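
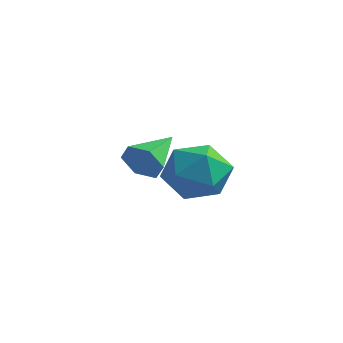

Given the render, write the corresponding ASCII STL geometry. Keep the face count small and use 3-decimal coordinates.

solid 
facet normal -0.435 0.838 0.329
outer loop
vertex -0.327 2.165 -0.242
vertex -1.292 1.495 0.189
vertex -0.306 1.717 0.926
endloop
endfacet
facet normal 0.275 0.899 0.340
outer loop
vertex -0.327 2.165 -0.242
vertex -0.306 1.717 0.926
vertex 0.725 1.669 0.219
endloop
endfacet
facet normal 0.516 0.793 -0.324
outer loop
vertex -0.327 2.165 -0.242
vertex 0.725 1.669 0.219
vertex 0.376 1.416 -0.956
endloop
endfacet
facet normal -0.046 0.666 -0.744
outer loop
vertex -0.327 2.165 -0.242
vertex 0.376 1.416 -0.956
vertex -0.87 1.309 -0.974
endloop
endfacet
facet normal -0.634 0.694 -0.341
outer loop
vertex -0.327 2.165 -0.242
vertex -0.87 1.309 -0.974
vertex -1.292 1.495 0.189
endloop
endfacet
facet normal 0.535 0.379 0.755
outer loop
vertex 0.725 1.669 0.219
vertex -0.306 1.717 0.926
vertex 0.41 0.691 0.934
endloop
endfacet
facet normal -0.614 0.281 0.737
outer loop
vertex -0.306 1.717 0.926
vertex -1.292 1.495 0.189
vertex -0.836 0.584 0.916
endloop
endfacet
facet normal -0.936 0.048 -0.347
outer loop
vertex -1.292 1.495 0.189
vertex -0.87 1.309 -0.974
vertex -1.185 0.331 -0.259
endloop
endfacet
facet normal 0.014 0.002 -1.000
outer loop
vertex -0.87 1.309 -0.974
vertex 0.376 1.416 -0.956
vertex -0.154 0.283 -0.966
endloop
endfacet
facet normal 0.925 0.208 -0.319
outer loop
vertex 0.376 1.416 -0.956
vertex 0.725 1.669 0.219
vertex 0.832 0.505 -0.229
endloop
endfacet
facet normal 0.046 -0.666 0.744
outer loop
vertex -0.133 -0.165 0.202
vertex 0.41 0.691 0.934
vertex -0.836 0.584 0.916
endloop
endfacet
facet normal -0.516 -0.793 0.324
outer loop
vertex -0.133 -0.165 0.202
vertex -0.836 0.584 0.916
vertex -1.185 0.331 -0.259
endloop
endfacet
facet normal -0.275 -0.899 -0.340
outer loop
vertex -0.133 -0.165 0.202
vertex -1.185 0.331 -0.259
vertex -0.154 0.283 -0.966
endloop
endfacet
facet normal 0.435 -0.838 -0.329
outer loop
vertex -0.133 -0.165 0.202
vertex -0.154 0.283 -0.966
vertex 0.832 0.505 -0.229
endloop
endfacet
facet normal 0.634 -0.694 0.341
outer loop
vertex -0.133 -0.165 0.202
vertex 0.832 0.505 -0.229
vertex 0.41 0.691 0.934
endloop
endfacet
facet normal -0.014 -0.002 1.000
outer loop
vertex -0.836 0.584 0.916
vertex 0.41 0.691 0.934
vertex -0.306 1.717 0.926
endloop
endfacet
facet normal -0.925 -0.208 0.319
outer loop
vertex -1.185 0.331 -0.259
vertex -0.836 0.584 0.916
vertex -1.292 1.495 0.189
endloop
endfacet
facet normal -0.535 -0.379 -0.755
outer loop
vertex -0.154 0.283 -0.966
vertex -1.185 0.331 -0.259
vertex -0.87 1.309 -0.974
endloop
endfacet
facet normal 0.614 -0.281 -0.737
outer loop
vertex 0.832 0.505 -0.229
vertex -0.154 0.283 -0.966
vertex 0.376 1.416 -0.956
endloop
endfacet
facet normal 0.936 -0.048 0.347
outer loop
vertex 0.41 0.691 0.934
vertex 0.832 0.505 -0.229
vertex 0.725 1.669 0.219
endloop
endfacet
facet normal 0.093 -0.937 -0.336
outer loop
vertex 1.053 -2.461 1.069
vertex 0.737 -2.722 1.709
vertex 0.299 -2.551 1.111
endloop
endfacet
facet normal -0.119 0.650 -0.751
outer loop
vertex 1.053 -2.461 1.069
vertex 0.299 -2.551 1.111
vertex 0.583 -1.158 2.271
endloop
endfacet
facet normal 0.093 -0.937 -0.336
outer loop
vertex 0.299 -2.551 1.111
vertex 0.737 -2.722 1.709
vertex -0.016 -2.812 1.751
endloop
endfacet
facet normal -0.876 0.401 -0.267
outer loop
vertex 0.299 -2.551 1.111
vertex -0.016 -2.812 1.751
vertex 0.583 -1.158 2.271
endloop
endfacet
facet normal 0.093 -0.937 -0.337
outer loop
vertex -0.016 -2.812 1.751
vertex 0.737 -2.722 1.709
vertex 0.421 -2.984 2.349
endloop
endfacet
facet normal -0.790 0.096 0.605
outer loop
vertex -0.016 -2.812 1.751
vertex 0.421 -2.984 2.349
vertex 0.583 -1.158 2.271
endloop
endfacet
facet normal 0.093 -0.937 -0.338
outer loop
vertex 0.421 -2.984 2.349
vertex 0.737 -2.722 1.709
vertex 1.175 -2.894 2.306
endloop
endfacet
facet normal 0.052 0.038 0.998
outer loop
vertex 0.421 -2.984 2.349
vertex 1.175 -2.894 2.306
vertex 0.583 -1.158 2.271
endloop
endfacet
facet normal 0.091 -0.937 -0.337
outer loop
vertex 1.175 -2.894 2.306
vertex 0.737 -2.722 1.709
vertex 1.491 -2.633 1.666
endloop
endfacet
facet normal 0.808 0.286 0.515
outer loop
vertex 1.175 -2.894 2.306
vertex 1.491 -2.633 1.666
vertex 0.583 -1.158 2.271
endloop
endfacet
facet normal 0.091 -0.937 -0.337
outer loop
vertex 1.491 -2.633 1.666
vertex 0.737 -2.722 1.709
vertex 1.053 -2.461 1.069
endloop
endfacet
facet normal 0.722 0.592 -0.359
outer loop
vertex 1.491 -2.633 1.666
vertex 1.053 -2.461 1.069
vertex 0.583 -1.158 2.271
endloop
endfacet

endsolid


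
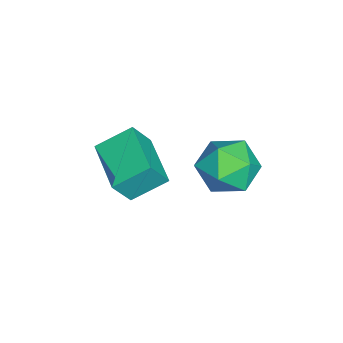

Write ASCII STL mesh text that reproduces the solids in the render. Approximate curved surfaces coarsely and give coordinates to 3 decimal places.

solid 
facet normal -0.023 0.341 0.940
outer loop
vertex 0.025 1.125 0.025
vertex 0.806 0.397 0.308
vertex 1.092 1.402 -0.05
endloop
endfacet
facet normal -0.189 0.858 0.477
outer loop
vertex 0.025 1.125 0.025
vertex 1.092 1.402 -0.05
vertex 0.389 1.692 -0.85
endloop
endfacet
facet normal -0.758 0.644 0.102
outer loop
vertex 0.025 1.125 0.025
vertex 0.389 1.692 -0.85
vertex -0.331 0.866 -0.987
endloop
endfacet
facet normal -0.943 -0.005 0.333
outer loop
vertex 0.025 1.125 0.025
vertex -0.331 0.866 -0.987
vertex -0.074 0.066 -0.272
endloop
endfacet
facet normal -0.488 -0.193 0.851
outer loop
vertex 0.025 1.125 0.025
vertex -0.074 0.066 -0.272
vertex 0.806 0.397 0.308
endloop
endfacet
facet normal 0.357 0.934 0.024
outer loop
vertex 0.389 1.692 -0.85
vertex 1.092 1.402 -0.05
vertex 1.394 1.314 -1.108
endloop
endfacet
facet normal 0.628 0.097 0.773
outer loop
vertex 1.092 1.402 -0.05
vertex 0.806 0.397 0.308
vertex 1.651 0.514 -0.393
endloop
endfacet
facet normal -0.127 -0.767 0.630
outer loop
vertex 0.806 0.397 0.308
vertex -0.074 0.066 -0.272
vertex 0.931 -0.312 -0.53
endloop
endfacet
facet normal -0.862 -0.462 -0.208
outer loop
vertex -0.074 0.066 -0.272
vertex -0.331 0.866 -0.987
vertex 0.228 -0.022 -1.33
endloop
endfacet
facet normal -0.563 0.587 -0.581
outer loop
vertex -0.331 0.866 -0.987
vertex 0.389 1.692 -0.85
vertex 0.514 0.983 -1.688
endloop
endfacet
facet normal 0.943 0.005 -0.333
outer loop
vertex 1.295 0.255 -1.405
vertex 1.394 1.314 -1.108
vertex 1.651 0.514 -0.393
endloop
endfacet
facet normal 0.758 -0.644 -0.102
outer loop
vertex 1.295 0.255 -1.405
vertex 1.651 0.514 -0.393
vertex 0.931 -0.312 -0.53
endloop
endfacet
facet normal 0.189 -0.858 -0.477
outer loop
vertex 1.295 0.255 -1.405
vertex 0.931 -0.312 -0.53
vertex 0.228 -0.022 -1.33
endloop
endfacet
facet normal 0.023 -0.341 -0.940
outer loop
vertex 1.295 0.255 -1.405
vertex 0.228 -0.022 -1.33
vertex 0.514 0.983 -1.688
endloop
endfacet
facet normal 0.488 0.193 -0.851
outer loop
vertex 1.295 0.255 -1.405
vertex 0.514 0.983 -1.688
vertex 1.394 1.314 -1.108
endloop
endfacet
facet normal 0.862 0.462 0.208
outer loop
vertex 1.651 0.514 -0.393
vertex 1.394 1.314 -1.108
vertex 1.092 1.402 -0.05
endloop
endfacet
facet normal 0.563 -0.587 0.581
outer loop
vertex 0.931 -0.312 -0.53
vertex 1.651 0.514 -0.393
vertex 0.806 0.397 0.308
endloop
endfacet
facet normal -0.357 -0.934 -0.024
outer loop
vertex 0.228 -0.022 -1.33
vertex 0.931 -0.312 -0.53
vertex -0.074 0.066 -0.272
endloop
endfacet
facet normal -0.628 -0.097 -0.773
outer loop
vertex 0.514 0.983 -1.688
vertex 0.228 -0.022 -1.33
vertex -0.331 0.866 -0.987
endloop
endfacet
facet normal 0.127 0.767 -0.630
outer loop
vertex 1.394 1.314 -1.108
vertex 0.514 0.983 -1.688
vertex 0.389 1.692 -0.85
endloop
endfacet
facet normal -0.345 0.409 -0.845
outer loop
vertex -0.019 -1.775 -0.413
vertex 1.622 -0.968 -0.692
vertex 0.404 -2.881 -1.121
endloop
endfacet
facet normal -0.887 -0.436 0.151
outer loop
vertex 0.818 -3.372 -0.108
vertex -0.019 -1.775 -0.413
vertex 0.404 -2.881 -1.121
endloop
endfacet
facet normal -0.345 0.409 -0.845
outer loop
vertex 0.404 -2.881 -1.121
vertex 1.622 -0.968 -0.692
vertex 2.045 -2.074 -1.401
endloop
endfacet
facet normal 0.306 -0.801 -0.514
outer loop
vertex 2.045 -2.074 -1.401
vertex 0.818 -3.372 -0.108
vertex 0.404 -2.881 -1.121
endloop
endfacet
facet normal -0.307 0.801 0.514
outer loop
vertex -0.019 -1.775 -0.413
vertex 2.036 -1.459 0.321
vertex 1.622 -0.968 -0.692
endloop
endfacet
facet normal -0.887 -0.436 0.151
outer loop
vertex 0.395 -2.266 0.601
vertex -0.019 -1.775 -0.413
vertex 0.818 -3.372 -0.108
endloop
endfacet
facet normal -0.307 0.802 0.513
outer loop
vertex 0.395 -2.266 0.601
vertex 2.036 -1.459 0.321
vertex -0.019 -1.775 -0.413
endloop
endfacet
facet normal 0.887 0.436 -0.151
outer loop
vertex 1.622 -0.968 -0.692
vertex 2.036 -1.459 0.321
vertex 2.045 -2.074 -1.401
endloop
endfacet
facet normal 0.307 -0.801 -0.513
outer loop
vertex 2.459 -2.565 -0.387
vertex 0.818 -3.372 -0.108
vertex 2.045 -2.074 -1.401
endloop
endfacet
facet normal 0.887 0.436 -0.151
outer loop
vertex 2.045 -2.074 -1.401
vertex 2.036 -1.459 0.321
vertex 2.459 -2.565 -0.387
endloop
endfacet
facet normal 0.345 -0.409 0.845
outer loop
vertex 2.459 -2.565 -0.387
vertex 0.395 -2.266 0.601
vertex 0.818 -3.372 -0.108
endloop
endfacet
facet normal 0.345 -0.409 0.845
outer loop
vertex 2.036 -1.459 0.321
vertex 0.395 -2.266 0.601
vertex 2.459 -2.565 -0.387
endloop
endfacet

endsolid


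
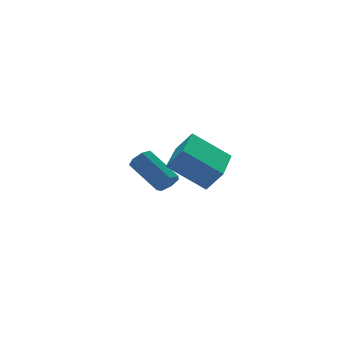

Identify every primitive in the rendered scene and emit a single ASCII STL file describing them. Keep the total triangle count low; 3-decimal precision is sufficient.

solid 
facet normal 0.262 -0.782 -0.565
outer loop
vertex -0.915 1.032 -1.658
vertex -1.465 0.907 -1.74
vertex -1.127 1.245 -2.051
endloop
endfacet
facet normal 0.865 0.450 -0.222
outer loop
vertex -0.915 1.032 -1.658
vertex -1.127 1.245 -2.051
vertex -1.385 2.438 -0.638
endloop
endfacet
facet normal 0.864 0.452 -0.224
outer loop
vertex -1.385 2.438 -0.638
vertex -1.127 1.245 -2.051
vertex -1.598 2.651 -1.03
endloop
endfacet
facet normal -0.262 0.781 0.567
outer loop
vertex -1.385 2.438 -0.638
vertex -1.598 2.651 -1.03
vertex -1.935 2.313 -0.72
endloop
endfacet
facet normal 0.260 -0.782 -0.567
outer loop
vertex -1.127 1.245 -2.051
vertex -1.465 0.907 -1.74
vertex -1.594 1.204 -2.209
endloop
endfacet
facet normal 0.202 0.619 -0.759
outer loop
vertex -1.127 1.245 -2.051
vertex -1.594 1.204 -2.209
vertex -1.598 2.651 -1.03
endloop
endfacet
facet normal 0.204 0.619 -0.759
outer loop
vertex -1.598 2.651 -1.03
vertex -1.594 1.204 -2.209
vertex -2.064 2.61 -1.189
endloop
endfacet
facet normal -0.262 0.781 0.567
outer loop
vertex -1.598 2.651 -1.03
vertex -2.064 2.61 -1.189
vertex -1.935 2.313 -0.72
endloop
endfacet
facet normal 0.262 -0.781 -0.567
outer loop
vertex -1.594 1.204 -2.209
vertex -1.465 0.907 -1.74
vertex -1.963 0.939 -2.014
endloop
endfacet
facet normal -0.612 0.320 -0.723
outer loop
vertex -1.594 1.204 -2.209
vertex -1.963 0.939 -2.014
vertex -2.064 2.61 -1.189
endloop
endfacet
facet normal -0.611 0.320 -0.724
outer loop
vertex -2.064 2.61 -1.189
vertex -1.963 0.939 -2.014
vertex -2.434 2.345 -0.994
endloop
endfacet
facet normal -0.261 0.781 0.567
outer loop
vertex -2.064 2.61 -1.189
vertex -2.434 2.345 -0.994
vertex -1.935 2.313 -0.72
endloop
endfacet
facet normal 0.262 -0.781 -0.567
outer loop
vertex -1.963 0.939 -2.014
vertex -1.465 0.907 -1.74
vertex -1.957 0.65 -1.613
endloop
endfacet
facet normal -0.965 -0.219 -0.144
outer loop
vertex -1.963 0.939 -2.014
vertex -1.957 0.65 -1.613
vertex -2.434 2.345 -0.994
endloop
endfacet
facet normal -0.965 -0.219 -0.144
outer loop
vertex -2.434 2.345 -0.994
vertex -1.957 0.65 -1.613
vertex -2.428 2.056 -0.593
endloop
endfacet
facet normal -0.261 0.781 0.567
outer loop
vertex -2.434 2.345 -0.994
vertex -2.428 2.056 -0.593
vertex -1.935 2.313 -0.72
endloop
endfacet
facet normal 0.262 -0.781 -0.567
outer loop
vertex -1.957 0.65 -1.613
vertex -1.465 0.907 -1.74
vertex -1.58 0.554 -1.307
endloop
endfacet
facet normal -0.593 -0.593 0.544
outer loop
vertex -1.957 0.65 -1.613
vertex -1.58 0.554 -1.307
vertex -2.428 2.056 -0.593
endloop
endfacet
facet normal -0.592 -0.593 0.545
outer loop
vertex -2.428 2.056 -0.593
vertex -1.58 0.554 -1.307
vertex -2.051 1.961 -0.287
endloop
endfacet
facet normal -0.262 0.782 0.566
outer loop
vertex -2.428 2.056 -0.593
vertex -2.051 1.961 -0.287
vertex -1.935 2.313 -0.72
endloop
endfacet
facet normal 0.260 -0.781 -0.568
outer loop
vertex -1.58 0.554 -1.307
vertex -1.465 0.907 -1.74
vertex -1.116 0.724 -1.328
endloop
endfacet
facet normal 0.228 -0.520 0.823
outer loop
vertex -1.58 0.554 -1.307
vertex -1.116 0.724 -1.328
vertex -2.051 1.961 -0.287
endloop
endfacet
facet normal 0.226 -0.522 0.823
outer loop
vertex -2.051 1.961 -0.287
vertex -1.116 0.724 -1.328
vertex -1.587 2.13 -0.307
endloop
endfacet
facet normal -0.260 0.782 0.566
outer loop
vertex -2.051 1.961 -0.287
vertex -1.587 2.13 -0.307
vertex -1.935 2.313 -0.72
endloop
endfacet
facet normal 0.262 -0.780 -0.568
outer loop
vertex -1.116 0.724 -1.328
vertex -1.465 0.907 -1.74
vertex -0.915 1.032 -1.658
endloop
endfacet
facet normal 0.875 -0.056 0.481
outer loop
vertex -1.116 0.724 -1.328
vertex -0.915 1.032 -1.658
vertex -1.587 2.13 -0.307
endloop
endfacet
facet normal 0.875 -0.057 0.481
outer loop
vertex -1.587 2.13 -0.307
vertex -0.915 1.032 -1.658
vertex -1.385 2.438 -0.638
endloop
endfacet
facet normal -0.262 0.781 0.567
outer loop
vertex -1.587 2.13 -0.307
vertex -1.385 2.438 -0.638
vertex -1.935 2.313 -0.72
endloop
endfacet
facet normal -0.638 -0.765 -0.087
outer loop
vertex -3.019 -2.912 1.437
vertex -3.47 -2.438 0.577
vertex -1.809 -3.792 0.315
endloop
endfacet
facet normal 0.417 -0.440 0.795
outer loop
vertex -0.45 -2.162 0.503
vertex -3.019 -2.912 1.437
vertex -1.809 -3.792 0.315
endloop
endfacet
facet normal -0.638 -0.765 -0.088
outer loop
vertex -1.809 -3.792 0.315
vertex -3.47 -2.438 0.577
vertex -2.259 -3.318 -0.544
endloop
endfacet
facet normal 0.648 -0.471 -0.599
outer loop
vertex -2.259 -3.318 -0.544
vertex -0.45 -2.162 0.503
vertex -1.809 -3.792 0.315
endloop
endfacet
facet normal -0.648 0.471 0.599
outer loop
vertex -3.019 -2.912 1.437
vertex -2.111 -0.808 0.765
vertex -3.47 -2.438 0.577
endloop
endfacet
facet normal 0.417 -0.439 0.796
outer loop
vertex -1.661 -1.282 1.624
vertex -3.019 -2.912 1.437
vertex -0.45 -2.162 0.503
endloop
endfacet
facet normal -0.648 0.471 0.599
outer loop
vertex -1.661 -1.282 1.624
vertex -2.111 -0.808 0.765
vertex -3.019 -2.912 1.437
endloop
endfacet
facet normal -0.417 0.439 -0.796
outer loop
vertex -3.47 -2.438 0.577
vertex -2.111 -0.808 0.765
vertex -2.259 -3.318 -0.544
endloop
endfacet
facet normal 0.648 -0.471 -0.599
outer loop
vertex -0.901 -1.688 -0.357
vertex -0.45 -2.162 0.503
vertex -2.259 -3.318 -0.544
endloop
endfacet
facet normal -0.418 0.439 -0.795
outer loop
vertex -2.259 -3.318 -0.544
vertex -2.111 -0.808 0.765
vertex -0.901 -1.688 -0.357
endloop
endfacet
facet normal 0.637 0.766 0.088
outer loop
vertex -0.901 -1.688 -0.357
vertex -1.661 -1.282 1.624
vertex -0.45 -2.162 0.503
endloop
endfacet
facet normal 0.638 0.765 0.088
outer loop
vertex -2.111 -0.808 0.765
vertex -1.661 -1.282 1.624
vertex -0.901 -1.688 -0.357
endloop
endfacet

endsolid


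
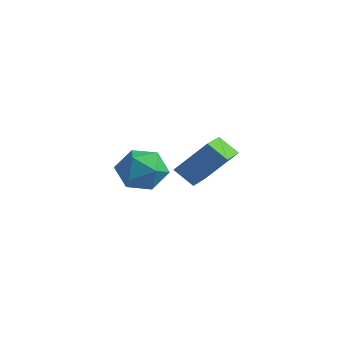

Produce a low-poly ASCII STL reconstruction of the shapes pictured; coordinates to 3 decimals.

solid 
facet normal -0.624 0.679 -0.387
outer loop
vertex 1.755 -1.632 2.724
vertex 1.023 -2.019 3.224
vertex 1.554 -1.31 3.613
endloop
endfacet
facet normal 0.038 0.942 -0.333
outer loop
vertex 1.755 -1.632 2.724
vertex 1.554 -1.31 3.613
vertex 2.473 -1.442 3.343
endloop
endfacet
facet normal 0.473 0.522 -0.709
outer loop
vertex 1.755 -1.632 2.724
vertex 2.473 -1.442 3.343
vertex 2.511 -2.232 2.787
endloop
endfacet
facet normal 0.082 -0.002 -0.997
outer loop
vertex 1.755 -1.632 2.724
vertex 2.511 -2.232 2.787
vertex 1.615 -2.589 2.714
endloop
endfacet
facet normal -0.595 0.095 -0.798
outer loop
vertex 1.755 -1.632 2.724
vertex 1.615 -2.589 2.714
vertex 1.023 -2.019 3.224
endloop
endfacet
facet normal 0.234 0.906 0.352
outer loop
vertex 2.473 -1.442 3.343
vertex 1.554 -1.31 3.613
vertex 2.185 -1.711 4.226
endloop
endfacet
facet normal -0.836 0.481 0.265
outer loop
vertex 1.554 -1.31 3.613
vertex 1.023 -2.019 3.224
vertex 1.289 -2.068 4.153
endloop
endfacet
facet normal -0.791 -0.464 -0.399
outer loop
vertex 1.023 -2.019 3.224
vertex 1.615 -2.589 2.714
vertex 1.327 -2.858 3.597
endloop
endfacet
facet normal 0.306 -0.621 -0.721
outer loop
vertex 1.615 -2.589 2.714
vertex 2.511 -2.232 2.787
vertex 2.246 -2.99 3.327
endloop
endfacet
facet normal 0.940 0.226 -0.257
outer loop
vertex 2.511 -2.232 2.787
vertex 2.473 -1.442 3.343
vertex 2.777 -2.281 3.716
endloop
endfacet
facet normal -0.082 0.002 0.997
outer loop
vertex 2.045 -2.668 4.216
vertex 2.185 -1.711 4.226
vertex 1.289 -2.068 4.153
endloop
endfacet
facet normal -0.473 -0.522 0.709
outer loop
vertex 2.045 -2.668 4.216
vertex 1.289 -2.068 4.153
vertex 1.327 -2.858 3.597
endloop
endfacet
facet normal -0.038 -0.942 0.333
outer loop
vertex 2.045 -2.668 4.216
vertex 1.327 -2.858 3.597
vertex 2.246 -2.99 3.327
endloop
endfacet
facet normal 0.624 -0.679 0.387
outer loop
vertex 2.045 -2.668 4.216
vertex 2.246 -2.99 3.327
vertex 2.777 -2.281 3.716
endloop
endfacet
facet normal 0.595 -0.095 0.798
outer loop
vertex 2.045 -2.668 4.216
vertex 2.777 -2.281 3.716
vertex 2.185 -1.711 4.226
endloop
endfacet
facet normal -0.306 0.621 0.721
outer loop
vertex 1.289 -2.068 4.153
vertex 2.185 -1.711 4.226
vertex 1.554 -1.31 3.613
endloop
endfacet
facet normal -0.940 -0.226 0.257
outer loop
vertex 1.327 -2.858 3.597
vertex 1.289 -2.068 4.153
vertex 1.023 -2.019 3.224
endloop
endfacet
facet normal -0.234 -0.906 -0.352
outer loop
vertex 2.246 -2.99 3.327
vertex 1.327 -2.858 3.597
vertex 1.615 -2.589 2.714
endloop
endfacet
facet normal 0.836 -0.481 -0.265
outer loop
vertex 2.777 -2.281 3.716
vertex 2.246 -2.99 3.327
vertex 2.511 -2.232 2.787
endloop
endfacet
facet normal 0.791 0.464 0.399
outer loop
vertex 2.185 -1.711 4.226
vertex 2.777 -2.281 3.716
vertex 2.473 -1.442 3.343
endloop
endfacet
facet normal -0.530 0.833 -0.162
outer loop
vertex 0.69 2.38 3.465
vertex 1.369 2.688 2.829
vertex -0.156 1.591 2.178
endloop
endfacet
facet normal -0.693 -0.315 0.649
outer loop
vertex 0.671 0.292 2.431
vertex 0.69 2.38 3.465
vertex -0.156 1.591 2.178
endloop
endfacet
facet normal -0.529 0.833 -0.163
outer loop
vertex -0.156 1.591 2.178
vertex 1.369 2.688 2.829
vertex 0.524 1.899 1.542
endloop
endfacet
facet normal -0.489 -0.456 -0.744
outer loop
vertex 0.524 1.899 1.542
vertex 0.671 0.292 2.431
vertex -0.156 1.591 2.178
endloop
endfacet
facet normal 0.489 0.456 0.743
outer loop
vertex 0.69 2.38 3.465
vertex 2.196 1.389 3.082
vertex 1.369 2.688 2.829
endloop
endfacet
facet normal -0.693 -0.315 0.648
outer loop
vertex 1.516 1.081 3.718
vertex 0.69 2.38 3.465
vertex 0.671 0.292 2.431
endloop
endfacet
facet normal 0.489 0.456 0.744
outer loop
vertex 1.516 1.081 3.718
vertex 2.196 1.389 3.082
vertex 0.69 2.38 3.465
endloop
endfacet
facet normal 0.693 0.315 -0.648
outer loop
vertex 1.369 2.688 2.829
vertex 2.196 1.389 3.082
vertex 0.524 1.899 1.542
endloop
endfacet
facet normal -0.489 -0.456 -0.743
outer loop
vertex 1.35 0.6 1.795
vertex 0.671 0.292 2.431
vertex 0.524 1.899 1.542
endloop
endfacet
facet normal 0.693 0.314 -0.648
outer loop
vertex 0.524 1.899 1.542
vertex 2.196 1.389 3.082
vertex 1.35 0.6 1.795
endloop
endfacet
facet normal 0.530 -0.832 0.162
outer loop
vertex 1.35 0.6 1.795
vertex 1.516 1.081 3.718
vertex 0.671 0.292 2.431
endloop
endfacet
facet normal 0.529 -0.833 0.163
outer loop
vertex 2.196 1.389 3.082
vertex 1.516 1.081 3.718
vertex 1.35 0.6 1.795
endloop
endfacet

endsolid


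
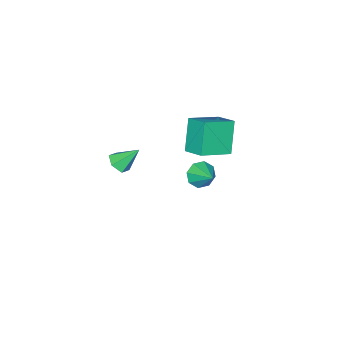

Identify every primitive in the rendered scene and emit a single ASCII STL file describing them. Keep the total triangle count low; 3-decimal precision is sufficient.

solid 
facet normal -0.348 -0.794 -0.498
outer loop
vertex -2.116 1.987 -3.176
vertex -2.553 1.826 -2.614
vertex -2.617 2.232 -3.217
endloop
endfacet
facet normal 0.410 0.753 -0.515
outer loop
vertex -2.116 1.987 -3.176
vertex -2.617 2.232 -3.217
vertex -2.127 2.794 -2.006
endloop
endfacet
facet normal -0.349 -0.794 -0.498
outer loop
vertex -2.617 2.232 -3.217
vertex -2.553 1.826 -2.614
vertex -3.08 2.239 -2.904
endloop
endfacet
facet normal -0.215 0.916 -0.338
outer loop
vertex -2.617 2.232 -3.217
vertex -3.08 2.239 -2.904
vertex -2.127 2.794 -2.006
endloop
endfacet
facet normal -0.349 -0.794 -0.498
outer loop
vertex -3.08 2.239 -2.904
vertex -2.553 1.826 -2.614
vertex -3.234 2.004 -2.421
endloop
endfacet
facet normal -0.615 0.768 0.178
outer loop
vertex -3.08 2.239 -2.904
vertex -3.234 2.004 -2.421
vertex -2.127 2.794 -2.006
endloop
endfacet
facet normal -0.349 -0.794 -0.498
outer loop
vertex -3.234 2.004 -2.421
vertex -2.553 1.826 -2.614
vertex -2.989 1.664 -2.051
endloop
endfacet
facet normal -0.556 0.395 0.731
outer loop
vertex -3.234 2.004 -2.421
vertex -2.989 1.664 -2.051
vertex -2.127 2.794 -2.006
endloop
endfacet
facet normal -0.348 -0.794 -0.498
outer loop
vertex -2.989 1.664 -2.051
vertex -2.553 1.826 -2.614
vertex -2.488 1.419 -2.011
endloop
endfacet
facet normal -0.072 0.015 0.997
outer loop
vertex -2.989 1.664 -2.051
vertex -2.488 1.419 -2.011
vertex -2.127 2.794 -2.006
endloop
endfacet
facet normal -0.348 -0.794 -0.498
outer loop
vertex -2.488 1.419 -2.011
vertex -2.553 1.826 -2.614
vertex -2.025 1.412 -2.323
endloop
endfacet
facet normal 0.551 -0.148 0.821
outer loop
vertex -2.488 1.419 -2.011
vertex -2.025 1.412 -2.323
vertex -2.127 2.794 -2.006
endloop
endfacet
facet normal -0.349 -0.794 -0.498
outer loop
vertex -2.025 1.412 -2.323
vertex -2.553 1.826 -2.614
vertex -1.871 1.647 -2.806
endloop
endfacet
facet normal 0.953 0.001 0.304
outer loop
vertex -2.025 1.412 -2.323
vertex -1.871 1.647 -2.806
vertex -2.127 2.794 -2.006
endloop
endfacet
facet normal -0.349 -0.794 -0.498
outer loop
vertex -1.871 1.647 -2.806
vertex -2.553 1.826 -2.614
vertex -2.116 1.987 -3.176
endloop
endfacet
facet normal 0.894 0.373 -0.249
outer loop
vertex -1.871 1.647 -2.806
vertex -2.116 1.987 -3.176
vertex -2.127 2.794 -2.006
endloop
endfacet
facet normal -0.458 -0.247 0.854
outer loop
vertex -2.132 2.296 1.689
vertex -3.6 2.854 1.063
vertex -2.351 1.248 1.268
endloop
endfacet
facet normal 0.868 -0.330 0.370
outer loop
vertex -1.54 1.686 -0.243
vertex -2.132 2.296 1.689
vertex -2.351 1.248 1.268
endloop
endfacet
facet normal -0.458 -0.247 0.854
outer loop
vertex -2.351 1.248 1.268
vertex -3.6 2.854 1.063
vertex -3.819 1.806 0.642
endloop
endfacet
facet normal -0.190 -0.911 -0.366
outer loop
vertex -3.819 1.806 0.642
vertex -1.54 1.686 -0.243
vertex -2.351 1.248 1.268
endloop
endfacet
facet normal 0.190 0.911 0.366
outer loop
vertex -2.132 2.296 1.689
vertex -2.789 3.292 -0.448
vertex -3.6 2.854 1.063
endloop
endfacet
facet normal 0.868 -0.330 0.370
outer loop
vertex -1.321 2.734 0.178
vertex -2.132 2.296 1.689
vertex -1.54 1.686 -0.243
endloop
endfacet
facet normal 0.190 0.911 0.366
outer loop
vertex -1.321 2.734 0.178
vertex -2.789 3.292 -0.448
vertex -2.132 2.296 1.689
endloop
endfacet
facet normal -0.868 0.330 -0.370
outer loop
vertex -3.6 2.854 1.063
vertex -2.789 3.292 -0.448
vertex -3.819 1.806 0.642
endloop
endfacet
facet normal -0.190 -0.911 -0.366
outer loop
vertex -3.008 2.244 -0.869
vertex -1.54 1.686 -0.243
vertex -3.819 1.806 0.642
endloop
endfacet
facet normal -0.868 0.330 -0.370
outer loop
vertex -3.819 1.806 0.642
vertex -2.789 3.292 -0.448
vertex -3.008 2.244 -0.869
endloop
endfacet
facet normal 0.458 0.247 -0.854
outer loop
vertex -3.008 2.244 -0.869
vertex -1.321 2.734 0.178
vertex -1.54 1.686 -0.243
endloop
endfacet
facet normal 0.458 0.247 -0.854
outer loop
vertex -2.789 3.292 -0.448
vertex -1.321 2.734 0.178
vertex -3.008 2.244 -0.869
endloop
endfacet
facet normal 0.372 -0.564 -0.737
outer loop
vertex 3.452 1.686 2.395
vertex 2.914 1.645 2.155
vertex 3.274 2.086 1.999
endloop
endfacet
facet normal 0.674 0.649 0.353
outer loop
vertex 3.452 1.686 2.395
vertex 3.274 2.086 1.999
vertex 2.446 2.355 3.085
endloop
endfacet
facet normal 0.371 -0.564 -0.738
outer loop
vertex 3.274 2.086 1.999
vertex 2.914 1.645 2.155
vertex 2.736 2.045 1.76
endloop
endfacet
facet normal 0.025 0.975 -0.223
outer loop
vertex 3.274 2.086 1.999
vertex 2.736 2.045 1.76
vertex 2.446 2.355 3.085
endloop
endfacet
facet normal 0.372 -0.563 -0.738
outer loop
vertex 2.736 2.045 1.76
vertex 2.914 1.645 2.155
vertex 2.377 1.603 1.916
endloop
endfacet
facet normal -0.790 0.536 -0.298
outer loop
vertex 2.736 2.045 1.76
vertex 2.377 1.603 1.916
vertex 2.446 2.355 3.085
endloop
endfacet
facet normal 0.372 -0.565 -0.736
outer loop
vertex 2.377 1.603 1.916
vertex 2.914 1.645 2.155
vertex 2.555 1.204 2.312
endloop
endfacet
facet normal -0.953 -0.225 0.201
outer loop
vertex 2.377 1.603 1.916
vertex 2.555 1.204 2.312
vertex 2.446 2.355 3.085
endloop
endfacet
facet normal 0.371 -0.564 -0.738
outer loop
vertex 2.555 1.204 2.312
vertex 2.914 1.645 2.155
vertex 3.093 1.245 2.551
endloop
endfacet
facet normal -0.303 -0.551 0.777
outer loop
vertex 2.555 1.204 2.312
vertex 3.093 1.245 2.551
vertex 2.446 2.355 3.085
endloop
endfacet
facet normal 0.372 -0.564 -0.738
outer loop
vertex 3.093 1.245 2.551
vertex 2.914 1.645 2.155
vertex 3.452 1.686 2.395
endloop
endfacet
facet normal 0.510 -0.113 0.853
outer loop
vertex 3.093 1.245 2.551
vertex 3.452 1.686 2.395
vertex 2.446 2.355 3.085
endloop
endfacet

endsolid


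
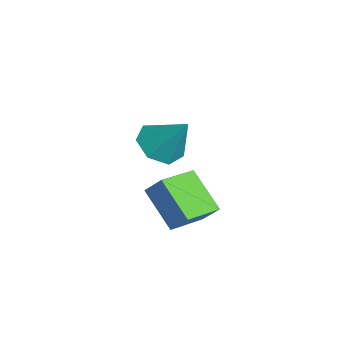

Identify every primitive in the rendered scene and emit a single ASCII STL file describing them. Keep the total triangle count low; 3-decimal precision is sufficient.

solid 
facet normal -0.439 -0.450 -0.778
outer loop
vertex -2.352 1.795 1.057
vertex -3.216 2.432 1.176
vertex -2.332 2.601 0.58
endloop
endfacet
facet normal 1.000 -0.018 0.012
outer loop
vertex -2.352 1.795 1.057
vertex -2.332 2.601 0.58
vertex -2.344 3.328 2.724
endloop
endfacet
facet normal -0.438 -0.450 -0.778
outer loop
vertex -2.332 2.601 0.58
vertex -3.216 2.432 1.176
vertex -2.978 3.28 0.551
endloop
endfacet
facet normal 0.711 0.667 -0.222
outer loop
vertex -2.332 2.601 0.58
vertex -2.978 3.28 0.551
vertex -2.344 3.328 2.724
endloop
endfacet
facet normal -0.439 -0.450 -0.778
outer loop
vertex -2.978 3.28 0.551
vertex -3.216 2.432 1.176
vertex -3.803 3.32 0.993
endloop
endfacet
facet normal 0.032 0.999 -0.031
outer loop
vertex -2.978 3.28 0.551
vertex -3.803 3.32 0.993
vertex -2.344 3.328 2.724
endloop
endfacet
facet normal -0.438 -0.450 -0.778
outer loop
vertex -3.803 3.32 0.993
vertex -3.216 2.432 1.176
vertex -4.187 2.691 1.573
endloop
endfacet
facet normal -0.526 0.727 0.440
outer loop
vertex -3.803 3.32 0.993
vertex -4.187 2.691 1.573
vertex -2.344 3.328 2.724
endloop
endfacet
facet normal -0.438 -0.451 -0.778
outer loop
vertex -4.187 2.691 1.573
vertex -3.216 2.432 1.176
vertex -3.839 1.868 1.854
endloop
endfacet
facet normal -0.543 0.057 0.838
outer loop
vertex -4.187 2.691 1.573
vertex -3.839 1.868 1.854
vertex -2.344 3.328 2.724
endloop
endfacet
facet normal -0.439 -0.450 -0.778
outer loop
vertex -3.839 1.868 1.854
vertex -3.216 2.432 1.176
vertex -3.023 1.469 1.625
endloop
endfacet
facet normal -0.006 -0.507 0.862
outer loop
vertex -3.839 1.868 1.854
vertex -3.023 1.469 1.625
vertex -2.344 3.328 2.724
endloop
endfacet
facet normal -0.439 -0.450 -0.777
outer loop
vertex -3.023 1.469 1.625
vertex -3.216 2.432 1.176
vertex -2.352 1.795 1.057
endloop
endfacet
facet normal 0.681 -0.541 0.494
outer loop
vertex -3.023 1.469 1.625
vertex -2.352 1.795 1.057
vertex -2.344 3.328 2.724
endloop
endfacet
facet normal -0.442 -0.489 -0.752
outer loop
vertex -4.105 1.944 -2.024
vertex -5.161 3.392 -2.344
vertex -2.641 2.711 -3.383
endloop
endfacet
facet normal 0.580 -0.795 0.176
outer loop
vertex -2.119 3.288 -2.496
vertex -4.105 1.944 -2.024
vertex -2.641 2.711 -3.383
endloop
endfacet
facet normal -0.442 -0.489 -0.752
outer loop
vertex -2.641 2.711 -3.383
vertex -5.161 3.392 -2.344
vertex -3.697 4.159 -3.703
endloop
endfacet
facet normal 0.684 0.358 -0.636
outer loop
vertex -3.697 4.159 -3.703
vertex -2.119 3.288 -2.496
vertex -2.641 2.711 -3.383
endloop
endfacet
facet normal -0.684 -0.358 0.636
outer loop
vertex -4.105 1.944 -2.024
vertex -4.639 3.969 -1.457
vertex -5.161 3.392 -2.344
endloop
endfacet
facet normal 0.580 -0.795 0.176
outer loop
vertex -3.583 2.521 -1.137
vertex -4.105 1.944 -2.024
vertex -2.119 3.288 -2.496
endloop
endfacet
facet normal -0.684 -0.358 0.636
outer loop
vertex -3.583 2.521 -1.137
vertex -4.639 3.969 -1.457
vertex -4.105 1.944 -2.024
endloop
endfacet
facet normal -0.580 0.795 -0.176
outer loop
vertex -5.161 3.392 -2.344
vertex -4.639 3.969 -1.457
vertex -3.697 4.159 -3.703
endloop
endfacet
facet normal 0.684 0.358 -0.636
outer loop
vertex -3.175 4.736 -2.816
vertex -2.119 3.288 -2.496
vertex -3.697 4.159 -3.703
endloop
endfacet
facet normal -0.580 0.795 -0.176
outer loop
vertex -3.697 4.159 -3.703
vertex -4.639 3.969 -1.457
vertex -3.175 4.736 -2.816
endloop
endfacet
facet normal 0.442 0.489 0.752
outer loop
vertex -3.175 4.736 -2.816
vertex -3.583 2.521 -1.137
vertex -2.119 3.288 -2.496
endloop
endfacet
facet normal 0.442 0.489 0.752
outer loop
vertex -4.639 3.969 -1.457
vertex -3.583 2.521 -1.137
vertex -3.175 4.736 -2.816
endloop
endfacet

endsolid


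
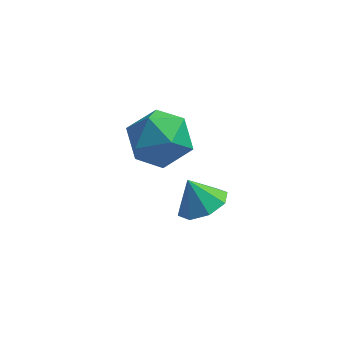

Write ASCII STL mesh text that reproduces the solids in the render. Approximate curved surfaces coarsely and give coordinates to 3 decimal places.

solid 
facet normal 0.456 -0.186 -0.870
outer loop
vertex 4.312 3.727 -3.524
vertex 3.53 3.266 -3.835
vertex 3.84 4.174 -3.867
endloop
endfacet
facet normal 0.233 0.735 0.637
outer loop
vertex 4.312 3.727 -3.524
vertex 3.84 4.174 -3.867
vertex 2.97 3.494 -2.765
endloop
endfacet
facet normal 0.455 -0.186 -0.871
outer loop
vertex 3.84 4.174 -3.867
vertex 3.53 3.266 -3.835
vertex 3.186 4.089 -4.191
endloop
endfacet
facet normal -0.282 0.900 0.333
outer loop
vertex 3.84 4.174 -3.867
vertex 3.186 4.089 -4.191
vertex 2.97 3.494 -2.765
endloop
endfacet
facet normal 0.457 -0.186 -0.870
outer loop
vertex 3.186 4.089 -4.191
vertex 3.53 3.266 -3.835
vertex 2.734 3.521 -4.307
endloop
endfacet
facet normal -0.789 0.601 0.131
outer loop
vertex 3.186 4.089 -4.191
vertex 2.734 3.521 -4.307
vertex 2.97 3.494 -2.765
endloop
endfacet
facet normal 0.457 -0.185 -0.870
outer loop
vertex 2.734 3.521 -4.307
vertex 3.53 3.266 -3.835
vertex 2.748 2.804 -4.147
endloop
endfacet
facet normal -0.988 0.015 0.152
outer loop
vertex 2.734 3.521 -4.307
vertex 2.748 2.804 -4.147
vertex 2.97 3.494 -2.765
endloop
endfacet
facet normal 0.457 -0.186 -0.870
outer loop
vertex 2.748 2.804 -4.147
vertex 3.53 3.266 -3.835
vertex 3.22 2.358 -3.804
endloop
endfacet
facet normal -0.766 -0.517 0.381
outer loop
vertex 2.748 2.804 -4.147
vertex 3.22 2.358 -3.804
vertex 2.97 3.494 -2.765
endloop
endfacet
facet normal 0.455 -0.185 -0.871
outer loop
vertex 3.22 2.358 -3.804
vertex 3.53 3.266 -3.835
vertex 3.874 2.443 -3.48
endloop
endfacet
facet normal -0.251 -0.683 0.686
outer loop
vertex 3.22 2.358 -3.804
vertex 3.874 2.443 -3.48
vertex 2.97 3.494 -2.765
endloop
endfacet
facet normal 0.455 -0.185 -0.871
outer loop
vertex 3.874 2.443 -3.48
vertex 3.53 3.266 -3.835
vertex 4.327 3.01 -3.364
endloop
endfacet
facet normal 0.254 -0.385 0.887
outer loop
vertex 3.874 2.443 -3.48
vertex 4.327 3.01 -3.364
vertex 2.97 3.494 -2.765
endloop
endfacet
facet normal 0.455 -0.185 -0.871
outer loop
vertex 4.327 3.01 -3.364
vertex 3.53 3.266 -3.835
vertex 4.312 3.727 -3.524
endloop
endfacet
facet normal 0.455 0.203 0.867
outer loop
vertex 4.327 3.01 -3.364
vertex 4.312 3.727 -3.524
vertex 2.97 3.494 -2.765
endloop
endfacet
facet normal -0.638 0.430 0.639
outer loop
vertex 0.982 3.065 0.35
vertex 1.77 2.847 1.283
vertex 1.844 3.907 0.644
endloop
endfacet
facet normal -0.697 0.717 -0.011
outer loop
vertex 0.982 3.065 0.35
vertex 1.844 3.907 0.644
vertex 1.604 3.655 -0.547
endloop
endfacet
facet normal -0.861 0.194 -0.470
outer loop
vertex 0.982 3.065 0.35
vertex 1.604 3.655 -0.547
vertex 1.382 2.438 -0.643
endloop
endfacet
facet normal -0.904 -0.415 -0.102
outer loop
vertex 0.982 3.065 0.35
vertex 1.382 2.438 -0.643
vertex 1.484 1.939 0.488
endloop
endfacet
facet normal -0.766 -0.270 0.584
outer loop
vertex 0.982 3.065 0.35
vertex 1.484 1.939 0.488
vertex 1.77 2.847 1.283
endloop
endfacet
facet normal -0.059 0.979 -0.195
outer loop
vertex 1.604 3.655 -0.547
vertex 1.844 3.907 0.644
vertex 2.776 3.801 -0.168
endloop
endfacet
facet normal 0.036 0.514 0.857
outer loop
vertex 1.844 3.907 0.644
vertex 1.77 2.847 1.283
vertex 2.878 3.302 0.963
endloop
endfacet
facet normal -0.171 -0.618 0.767
outer loop
vertex 1.77 2.847 1.283
vertex 1.484 1.939 0.488
vertex 2.656 2.085 0.867
endloop
endfacet
facet normal -0.394 -0.853 -0.341
outer loop
vertex 1.484 1.939 0.488
vertex 1.382 2.438 -0.643
vertex 2.416 1.833 -0.324
endloop
endfacet
facet normal -0.325 0.133 -0.936
outer loop
vertex 1.382 2.438 -0.643
vertex 1.604 3.655 -0.547
vertex 2.49 2.893 -0.963
endloop
endfacet
facet normal 0.904 0.415 0.102
outer loop
vertex 3.278 2.675 -0.03
vertex 2.776 3.801 -0.168
vertex 2.878 3.302 0.963
endloop
endfacet
facet normal 0.861 -0.194 0.470
outer loop
vertex 3.278 2.675 -0.03
vertex 2.878 3.302 0.963
vertex 2.656 2.085 0.867
endloop
endfacet
facet normal 0.697 -0.717 0.011
outer loop
vertex 3.278 2.675 -0.03
vertex 2.656 2.085 0.867
vertex 2.416 1.833 -0.324
endloop
endfacet
facet normal 0.638 -0.430 -0.639
outer loop
vertex 3.278 2.675 -0.03
vertex 2.416 1.833 -0.324
vertex 2.49 2.893 -0.963
endloop
endfacet
facet normal 0.766 0.270 -0.584
outer loop
vertex 3.278 2.675 -0.03
vertex 2.49 2.893 -0.963
vertex 2.776 3.801 -0.168
endloop
endfacet
facet normal 0.394 0.853 0.341
outer loop
vertex 2.878 3.302 0.963
vertex 2.776 3.801 -0.168
vertex 1.844 3.907 0.644
endloop
endfacet
facet normal 0.325 -0.133 0.936
outer loop
vertex 2.656 2.085 0.867
vertex 2.878 3.302 0.963
vertex 1.77 2.847 1.283
endloop
endfacet
facet normal 0.059 -0.979 0.195
outer loop
vertex 2.416 1.833 -0.324
vertex 2.656 2.085 0.867
vertex 1.484 1.939 0.488
endloop
endfacet
facet normal -0.036 -0.514 -0.857
outer loop
vertex 2.49 2.893 -0.963
vertex 2.416 1.833 -0.324
vertex 1.382 2.438 -0.643
endloop
endfacet
facet normal 0.171 0.618 -0.767
outer loop
vertex 2.776 3.801 -0.168
vertex 2.49 2.893 -0.963
vertex 1.604 3.655 -0.547
endloop
endfacet

endsolid


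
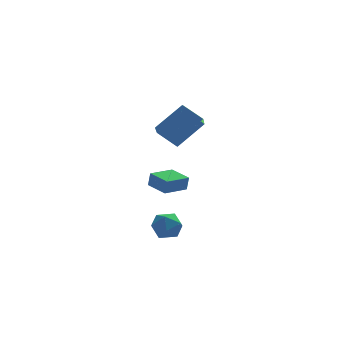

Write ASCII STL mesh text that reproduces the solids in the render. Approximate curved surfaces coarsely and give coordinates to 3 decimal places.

solid 
facet normal -0.848 -0.521 0.095
outer loop
vertex 0.389 2.71 -0.436
vertex -0.365 3.964 -0.29
vertex 0.268 2.743 -1.338
endloop
endfacet
facet normal 0.512 -0.853 -0.100
outer loop
vertex 1.625 3.576 -1.49
vertex 0.389 2.71 -0.436
vertex 0.268 2.743 -1.338
endloop
endfacet
facet normal -0.848 -0.521 0.095
outer loop
vertex 0.268 2.743 -1.338
vertex -0.365 3.964 -0.29
vertex -0.486 3.996 -1.192
endloop
endfacet
facet normal -0.133 0.036 -0.991
outer loop
vertex -0.486 3.996 -1.192
vertex 1.625 3.576 -1.49
vertex 0.268 2.743 -1.338
endloop
endfacet
facet normal 0.133 -0.036 0.991
outer loop
vertex 0.389 2.71 -0.436
vertex 0.992 4.797 -0.442
vertex -0.365 3.964 -0.29
endloop
endfacet
facet normal 0.513 -0.853 -0.099
outer loop
vertex 1.746 3.544 -0.588
vertex 0.389 2.71 -0.436
vertex 1.625 3.576 -1.49
endloop
endfacet
facet normal 0.133 -0.036 0.991
outer loop
vertex 1.746 3.544 -0.588
vertex 0.992 4.797 -0.442
vertex 0.389 2.71 -0.436
endloop
endfacet
facet normal -0.513 0.853 0.099
outer loop
vertex -0.365 3.964 -0.29
vertex 0.992 4.797 -0.442
vertex -0.486 3.996 -1.192
endloop
endfacet
facet normal -0.133 0.035 -0.991
outer loop
vertex 0.871 4.83 -1.344
vertex 1.625 3.576 -1.49
vertex -0.486 3.996 -1.192
endloop
endfacet
facet normal -0.513 0.853 0.100
outer loop
vertex -0.486 3.996 -1.192
vertex 0.992 4.797 -0.442
vertex 0.871 4.83 -1.344
endloop
endfacet
facet normal 0.848 0.521 -0.095
outer loop
vertex 0.871 4.83 -1.344
vertex 1.746 3.544 -0.588
vertex 1.625 3.576 -1.49
endloop
endfacet
facet normal 0.848 0.521 -0.095
outer loop
vertex 0.992 4.797 -0.442
vertex 1.746 3.544 -0.588
vertex 0.871 4.83 -1.344
endloop
endfacet
facet normal -0.446 0.893 0.061
outer loop
vertex 0.216 1.543 -2.91
vertex -0.641 1.137 -3.225
vertex -0.435 1.173 -2.248
endloop
endfacet
facet normal 0.077 0.836 0.543
outer loop
vertex 0.216 1.543 -2.91
vertex -0.435 1.173 -2.248
vertex 0.544 1.008 -2.133
endloop
endfacet
facet normal 0.686 0.702 0.194
outer loop
vertex 0.216 1.543 -2.91
vertex 0.544 1.008 -2.133
vertex 0.942 0.869 -3.038
endloop
endfacet
facet normal 0.538 0.676 -0.504
outer loop
vertex 0.216 1.543 -2.91
vertex 0.942 0.869 -3.038
vertex 0.21 0.949 -3.713
endloop
endfacet
facet normal -0.161 0.794 -0.586
outer loop
vertex 0.216 1.543 -2.91
vertex 0.21 0.949 -3.713
vertex -0.641 1.137 -3.225
endloop
endfacet
facet normal -0.066 0.275 0.959
outer loop
vertex 0.544 1.008 -2.133
vertex -0.435 1.173 -2.248
vertex -0.11 0.271 -1.967
endloop
endfacet
facet normal -0.913 0.366 0.179
outer loop
vertex -0.435 1.173 -2.248
vertex -0.641 1.137 -3.225
vertex -0.842 0.351 -2.642
endloop
endfacet
facet normal -0.452 0.206 -0.868
outer loop
vertex -0.641 1.137 -3.225
vertex 0.21 0.949 -3.713
vertex -0.444 0.212 -3.547
endloop
endfacet
facet normal 0.679 0.016 -0.734
outer loop
vertex 0.21 0.949 -3.713
vertex 0.942 0.869 -3.038
vertex 0.535 0.047 -3.432
endloop
endfacet
facet normal 0.917 0.058 0.394
outer loop
vertex 0.942 0.869 -3.038
vertex 0.544 1.008 -2.133
vertex 0.741 0.083 -2.455
endloop
endfacet
facet normal -0.538 -0.676 0.504
outer loop
vertex -0.116 -0.323 -2.77
vertex -0.11 0.271 -1.967
vertex -0.842 0.351 -2.642
endloop
endfacet
facet normal -0.686 -0.702 -0.194
outer loop
vertex -0.116 -0.323 -2.77
vertex -0.842 0.351 -2.642
vertex -0.444 0.212 -3.547
endloop
endfacet
facet normal -0.077 -0.836 -0.543
outer loop
vertex -0.116 -0.323 -2.77
vertex -0.444 0.212 -3.547
vertex 0.535 0.047 -3.432
endloop
endfacet
facet normal 0.446 -0.893 -0.061
outer loop
vertex -0.116 -0.323 -2.77
vertex 0.535 0.047 -3.432
vertex 0.741 0.083 -2.455
endloop
endfacet
facet normal 0.161 -0.794 0.586
outer loop
vertex -0.116 -0.323 -2.77
vertex 0.741 0.083 -2.455
vertex -0.11 0.271 -1.967
endloop
endfacet
facet normal -0.679 -0.016 0.734
outer loop
vertex -0.842 0.351 -2.642
vertex -0.11 0.271 -1.967
vertex -0.435 1.173 -2.248
endloop
endfacet
facet normal -0.917 -0.058 -0.394
outer loop
vertex -0.444 0.212 -3.547
vertex -0.842 0.351 -2.642
vertex -0.641 1.137 -3.225
endloop
endfacet
facet normal 0.066 -0.275 -0.959
outer loop
vertex 0.535 0.047 -3.432
vertex -0.444 0.212 -3.547
vertex 0.21 0.949 -3.713
endloop
endfacet
facet normal 0.913 -0.366 -0.179
outer loop
vertex 0.741 0.083 -2.455
vertex 0.535 0.047 -3.432
vertex 0.942 0.869 -3.038
endloop
endfacet
facet normal 0.452 -0.206 0.868
outer loop
vertex -0.11 0.271 -1.967
vertex 0.741 0.083 -2.455
vertex 0.544 1.008 -2.133
endloop
endfacet
facet normal -0.660 0.538 0.524
outer loop
vertex 1.2 2.469 5.46
vertex 1.471 3.641 4.597
vertex -0.395 1.837 4.098
endloop
endfacet
facet normal -0.184 -0.792 0.583
outer loop
vertex 0.609 1.019 3.303
vertex 1.2 2.469 5.46
vertex -0.395 1.837 4.098
endloop
endfacet
facet normal -0.660 0.538 0.524
outer loop
vertex -0.395 1.837 4.098
vertex 1.471 3.641 4.597
vertex -0.123 3.009 3.236
endloop
endfacet
facet normal -0.728 -0.289 -0.622
outer loop
vertex -0.123 3.009 3.236
vertex 0.609 1.019 3.303
vertex -0.395 1.837 4.098
endloop
endfacet
facet normal 0.728 0.289 0.622
outer loop
vertex 1.2 2.469 5.46
vertex 2.475 2.823 3.802
vertex 1.471 3.641 4.597
endloop
endfacet
facet normal -0.183 -0.792 0.583
outer loop
vertex 2.203 1.651 4.664
vertex 1.2 2.469 5.46
vertex 0.609 1.019 3.303
endloop
endfacet
facet normal 0.728 0.288 0.622
outer loop
vertex 2.203 1.651 4.664
vertex 2.475 2.823 3.802
vertex 1.2 2.469 5.46
endloop
endfacet
facet normal 0.184 0.792 -0.583
outer loop
vertex 1.471 3.641 4.597
vertex 2.475 2.823 3.802
vertex -0.123 3.009 3.236
endloop
endfacet
facet normal -0.729 -0.289 -0.621
outer loop
vertex 0.88 2.191 2.44
vertex 0.609 1.019 3.303
vertex -0.123 3.009 3.236
endloop
endfacet
facet normal 0.184 0.792 -0.582
outer loop
vertex -0.123 3.009 3.236
vertex 2.475 2.823 3.802
vertex 0.88 2.191 2.44
endloop
endfacet
facet normal 0.660 -0.538 -0.524
outer loop
vertex 0.88 2.191 2.44
vertex 2.203 1.651 4.664
vertex 0.609 1.019 3.303
endloop
endfacet
facet normal 0.660 -0.538 -0.524
outer loop
vertex 2.475 2.823 3.802
vertex 2.203 1.651 4.664
vertex 0.88 2.191 2.44
endloop
endfacet

endsolid


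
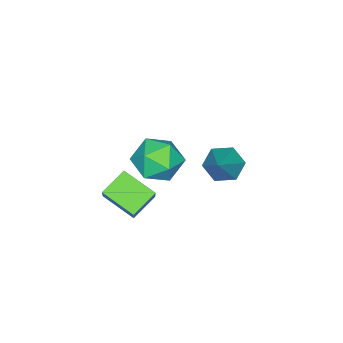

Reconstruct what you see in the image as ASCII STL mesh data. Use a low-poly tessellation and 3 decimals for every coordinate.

solid 
facet normal -0.690 -0.305 -0.656
outer loop
vertex -0.602 2.192 1.035
vertex -1.042 2.22 1.485
vertex -0.925 2.725 1.127
endloop
endfacet
facet normal 0.709 0.513 -0.484
outer loop
vertex -0.602 2.192 1.035
vertex -0.925 2.725 1.127
vertex 0.042 2.7 2.515
endloop
endfacet
facet normal -0.690 -0.305 -0.656
outer loop
vertex -0.925 2.725 1.127
vertex -1.042 2.22 1.485
vertex -1.365 2.753 1.577
endloop
endfacet
facet normal 0.048 0.999 -0.015
outer loop
vertex -0.925 2.725 1.127
vertex -1.365 2.753 1.577
vertex 0.042 2.7 2.515
endloop
endfacet
facet normal -0.691 -0.306 -0.655
outer loop
vertex -1.365 2.753 1.577
vertex -1.042 2.22 1.485
vertex -1.482 2.248 1.936
endloop
endfacet
facet normal -0.434 0.587 0.684
outer loop
vertex -1.365 2.753 1.577
vertex -1.482 2.248 1.936
vertex 0.042 2.7 2.515
endloop
endfacet
facet normal -0.691 -0.306 -0.655
outer loop
vertex -1.482 2.248 1.936
vertex -1.042 2.22 1.485
vertex -1.159 1.715 1.844
endloop
endfacet
facet normal -0.255 -0.312 0.915
outer loop
vertex -1.482 2.248 1.936
vertex -1.159 1.715 1.844
vertex 0.042 2.7 2.515
endloop
endfacet
facet normal -0.690 -0.306 -0.656
outer loop
vertex -1.159 1.715 1.844
vertex -1.042 2.22 1.485
vertex -0.719 1.687 1.394
endloop
endfacet
facet normal 0.405 -0.798 0.446
outer loop
vertex -1.159 1.715 1.844
vertex -0.719 1.687 1.394
vertex 0.042 2.7 2.515
endloop
endfacet
facet normal -0.690 -0.306 -0.656
outer loop
vertex -0.719 1.687 1.394
vertex -1.042 2.22 1.485
vertex -0.602 2.192 1.035
endloop
endfacet
facet normal 0.887 -0.386 -0.254
outer loop
vertex -0.719 1.687 1.394
vertex -0.602 2.192 1.035
vertex 0.042 2.7 2.515
endloop
endfacet
facet normal 0.065 0.977 -0.205
outer loop
vertex -2.826 -0.868 -2.324
vertex -3.449 -0.691 -1.678
vertex -2.56 -0.705 -1.464
endloop
endfacet
facet normal 0.685 0.647 -0.335
outer loop
vertex -2.826 -0.868 -2.324
vertex -2.56 -0.705 -1.464
vertex -2.164 -1.374 -1.947
endloop
endfacet
facet normal 0.565 0.133 -0.814
outer loop
vertex -2.826 -0.868 -2.324
vertex -2.164 -1.374 -1.947
vertex -2.808 -1.773 -2.459
endloop
endfacet
facet normal -0.129 0.144 -0.981
outer loop
vertex -2.826 -0.868 -2.324
vertex -2.808 -1.773 -2.459
vertex -3.603 -1.351 -2.293
endloop
endfacet
facet normal -0.438 0.665 -0.605
outer loop
vertex -2.826 -0.868 -2.324
vertex -3.603 -1.351 -2.293
vertex -3.449 -0.691 -1.678
endloop
endfacet
facet normal 0.901 0.339 0.270
outer loop
vertex -2.164 -1.374 -1.947
vertex -2.56 -0.705 -1.464
vertex -2.377 -1.509 -1.067
endloop
endfacet
facet normal -0.102 0.871 0.480
outer loop
vertex -2.56 -0.705 -1.464
vertex -3.449 -0.691 -1.678
vertex -3.172 -1.087 -0.901
endloop
endfacet
facet normal -0.915 0.367 -0.165
outer loop
vertex -3.449 -0.691 -1.678
vertex -3.603 -1.351 -2.293
vertex -3.816 -1.486 -1.413
endloop
endfacet
facet normal -0.415 -0.477 -0.775
outer loop
vertex -3.603 -1.351 -2.293
vertex -2.808 -1.773 -2.459
vertex -3.42 -2.155 -1.896
endloop
endfacet
facet normal 0.708 -0.495 -0.504
outer loop
vertex -2.808 -1.773 -2.459
vertex -2.164 -1.374 -1.947
vertex -2.531 -2.169 -1.682
endloop
endfacet
facet normal 0.129 -0.144 0.981
outer loop
vertex -3.154 -1.992 -1.036
vertex -2.377 -1.509 -1.067
vertex -3.172 -1.087 -0.901
endloop
endfacet
facet normal -0.565 -0.133 0.814
outer loop
vertex -3.154 -1.992 -1.036
vertex -3.172 -1.087 -0.901
vertex -3.816 -1.486 -1.413
endloop
endfacet
facet normal -0.685 -0.647 0.335
outer loop
vertex -3.154 -1.992 -1.036
vertex -3.816 -1.486 -1.413
vertex -3.42 -2.155 -1.896
endloop
endfacet
facet normal -0.065 -0.977 0.205
outer loop
vertex -3.154 -1.992 -1.036
vertex -3.42 -2.155 -1.896
vertex -2.531 -2.169 -1.682
endloop
endfacet
facet normal 0.438 -0.665 0.605
outer loop
vertex -3.154 -1.992 -1.036
vertex -2.531 -2.169 -1.682
vertex -2.377 -1.509 -1.067
endloop
endfacet
facet normal 0.415 0.477 0.775
outer loop
vertex -3.172 -1.087 -0.901
vertex -2.377 -1.509 -1.067
vertex -2.56 -0.705 -1.464
endloop
endfacet
facet normal -0.708 0.495 0.504
outer loop
vertex -3.816 -1.486 -1.413
vertex -3.172 -1.087 -0.901
vertex -3.449 -0.691 -1.678
endloop
endfacet
facet normal -0.901 -0.339 -0.270
outer loop
vertex -3.42 -2.155 -1.896
vertex -3.816 -1.486 -1.413
vertex -3.603 -1.351 -2.293
endloop
endfacet
facet normal 0.102 -0.871 -0.480
outer loop
vertex -2.531 -2.169 -1.682
vertex -3.42 -2.155 -1.896
vertex -2.808 -1.773 -2.459
endloop
endfacet
facet normal 0.915 -0.367 0.165
outer loop
vertex -2.377 -1.509 -1.067
vertex -2.531 -2.169 -1.682
vertex -2.164 -1.374 -1.947
endloop
endfacet
facet normal -0.532 -0.382 -0.756
outer loop
vertex 0.13 -1.257 -0.961
vertex -0.699 -1.059 -0.478
vertex 0.088 -0.175 -1.478
endloop
endfacet
facet normal 0.846 -0.203 -0.493
outer loop
vertex 0.859 0.379 -0.382
vertex 0.13 -1.257 -0.961
vertex 0.088 -0.175 -1.478
endloop
endfacet
facet normal -0.532 -0.382 -0.756
outer loop
vertex 0.088 -0.175 -1.478
vertex -0.699 -1.059 -0.478
vertex -0.741 0.023 -0.995
endloop
endfacet
facet normal -0.036 0.902 -0.431
outer loop
vertex -0.741 0.023 -0.995
vertex 0.859 0.379 -0.382
vertex 0.088 -0.175 -1.478
endloop
endfacet
facet normal 0.036 -0.902 0.431
outer loop
vertex 0.13 -1.257 -0.961
vertex 0.072 -0.505 0.618
vertex -0.699 -1.059 -0.478
endloop
endfacet
facet normal 0.846 -0.203 -0.493
outer loop
vertex 0.901 -0.703 0.135
vertex 0.13 -1.257 -0.961
vertex 0.859 0.379 -0.382
endloop
endfacet
facet normal 0.036 -0.902 0.431
outer loop
vertex 0.901 -0.703 0.135
vertex 0.072 -0.505 0.618
vertex 0.13 -1.257 -0.961
endloop
endfacet
facet normal -0.846 0.203 0.493
outer loop
vertex -0.699 -1.059 -0.478
vertex 0.072 -0.505 0.618
vertex -0.741 0.023 -0.995
endloop
endfacet
facet normal -0.036 0.902 -0.431
outer loop
vertex 0.03 0.577 0.101
vertex 0.859 0.379 -0.382
vertex -0.741 0.023 -0.995
endloop
endfacet
facet normal -0.846 0.203 0.493
outer loop
vertex -0.741 0.023 -0.995
vertex 0.072 -0.505 0.618
vertex 0.03 0.577 0.101
endloop
endfacet
facet normal 0.532 0.382 0.756
outer loop
vertex 0.03 0.577 0.101
vertex 0.901 -0.703 0.135
vertex 0.859 0.379 -0.382
endloop
endfacet
facet normal 0.532 0.382 0.756
outer loop
vertex 0.072 -0.505 0.618
vertex 0.901 -0.703 0.135
vertex 0.03 0.577 0.101
endloop
endfacet

endsolid


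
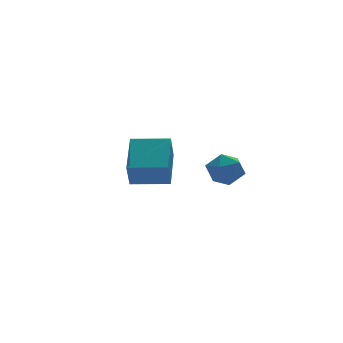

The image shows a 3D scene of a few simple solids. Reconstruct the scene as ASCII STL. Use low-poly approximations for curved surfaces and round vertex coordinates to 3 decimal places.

solid 
facet normal -0.857 0.514 -0.043
outer loop
vertex -4.014 2.578 1.096
vertex -3.088 4.206 2.111
vertex -3.614 3.139 -0.168
endloop
endfacet
facet normal -0.435 -0.764 -0.477
outer loop
vertex -2.072 2.214 -0.091
vertex -4.014 2.578 1.096
vertex -3.614 3.139 -0.168
endloop
endfacet
facet normal -0.857 0.513 -0.043
outer loop
vertex -3.614 3.139 -0.168
vertex -3.088 4.206 2.111
vertex -2.689 4.767 0.846
endloop
endfacet
facet normal 0.277 0.389 -0.878
outer loop
vertex -2.689 4.767 0.846
vertex -2.072 2.214 -0.091
vertex -3.614 3.139 -0.168
endloop
endfacet
facet normal -0.278 -0.390 0.878
outer loop
vertex -4.014 2.578 1.096
vertex -1.546 3.281 2.188
vertex -3.088 4.206 2.111
endloop
endfacet
facet normal -0.434 -0.765 -0.476
outer loop
vertex -2.471 1.653 1.174
vertex -4.014 2.578 1.096
vertex -2.072 2.214 -0.091
endloop
endfacet
facet normal -0.278 -0.389 0.878
outer loop
vertex -2.471 1.653 1.174
vertex -1.546 3.281 2.188
vertex -4.014 2.578 1.096
endloop
endfacet
facet normal 0.435 0.764 0.476
outer loop
vertex -3.088 4.206 2.111
vertex -1.546 3.281 2.188
vertex -2.689 4.767 0.846
endloop
endfacet
facet normal 0.278 0.389 -0.878
outer loop
vertex -1.146 3.842 0.924
vertex -2.072 2.214 -0.091
vertex -2.689 4.767 0.846
endloop
endfacet
facet normal 0.434 0.764 0.477
outer loop
vertex -2.689 4.767 0.846
vertex -1.546 3.281 2.188
vertex -1.146 3.842 0.924
endloop
endfacet
facet normal 0.857 -0.514 0.042
outer loop
vertex -1.146 3.842 0.924
vertex -2.471 1.653 1.174
vertex -2.072 2.214 -0.091
endloop
endfacet
facet normal 0.857 -0.514 0.043
outer loop
vertex -1.546 3.281 2.188
vertex -2.471 1.653 1.174
vertex -1.146 3.842 0.924
endloop
endfacet
facet normal 0.304 0.614 0.729
outer loop
vertex -1.361 -0.732 2.285
vertex -1.479 -1.401 2.898
vertex -0.672 -1.302 2.478
endloop
endfacet
facet normal 0.615 0.781 0.109
outer loop
vertex -1.361 -0.732 2.285
vertex -0.672 -1.302 2.478
vertex -0.832 -1.055 1.612
endloop
endfacet
facet normal 0.100 0.925 -0.366
outer loop
vertex -1.361 -0.732 2.285
vertex -0.832 -1.055 1.612
vertex -1.738 -1.003 1.496
endloop
endfacet
facet normal -0.529 0.848 -0.039
outer loop
vertex -1.361 -0.732 2.285
vertex -1.738 -1.003 1.496
vertex -2.138 -1.216 2.291
endloop
endfacet
facet normal -0.404 0.656 0.638
outer loop
vertex -1.361 -0.732 2.285
vertex -2.138 -1.216 2.291
vertex -1.479 -1.401 2.898
endloop
endfacet
facet normal 0.971 0.207 -0.120
outer loop
vertex -0.832 -1.055 1.612
vertex -0.672 -1.302 2.478
vertex -0.622 -1.924 1.809
endloop
endfacet
facet normal 0.467 -0.063 0.882
outer loop
vertex -0.672 -1.302 2.478
vertex -1.479 -1.401 2.898
vertex -1.022 -2.137 2.604
endloop
endfacet
facet normal -0.677 0.003 0.736
outer loop
vertex -1.479 -1.401 2.898
vertex -2.138 -1.216 2.291
vertex -1.928 -2.085 2.488
endloop
endfacet
facet normal -0.879 0.314 -0.358
outer loop
vertex -2.138 -1.216 2.291
vertex -1.738 -1.003 1.496
vertex -2.088 -1.838 1.622
endloop
endfacet
facet normal 0.139 0.441 -0.887
outer loop
vertex -1.738 -1.003 1.496
vertex -0.832 -1.055 1.612
vertex -1.281 -1.739 1.202
endloop
endfacet
facet normal 0.529 -0.848 0.039
outer loop
vertex -1.399 -2.408 1.815
vertex -0.622 -1.924 1.809
vertex -1.022 -2.137 2.604
endloop
endfacet
facet normal -0.100 -0.925 0.366
outer loop
vertex -1.399 -2.408 1.815
vertex -1.022 -2.137 2.604
vertex -1.928 -2.085 2.488
endloop
endfacet
facet normal -0.615 -0.781 -0.109
outer loop
vertex -1.399 -2.408 1.815
vertex -1.928 -2.085 2.488
vertex -2.088 -1.838 1.622
endloop
endfacet
facet normal -0.304 -0.614 -0.729
outer loop
vertex -1.399 -2.408 1.815
vertex -2.088 -1.838 1.622
vertex -1.281 -1.739 1.202
endloop
endfacet
facet normal 0.404 -0.656 -0.638
outer loop
vertex -1.399 -2.408 1.815
vertex -1.281 -1.739 1.202
vertex -0.622 -1.924 1.809
endloop
endfacet
facet normal 0.879 -0.314 0.358
outer loop
vertex -1.022 -2.137 2.604
vertex -0.622 -1.924 1.809
vertex -0.672 -1.302 2.478
endloop
endfacet
facet normal -0.139 -0.441 0.887
outer loop
vertex -1.928 -2.085 2.488
vertex -1.022 -2.137 2.604
vertex -1.479 -1.401 2.898
endloop
endfacet
facet normal -0.971 -0.207 0.120
outer loop
vertex -2.088 -1.838 1.622
vertex -1.928 -2.085 2.488
vertex -2.138 -1.216 2.291
endloop
endfacet
facet normal -0.467 0.063 -0.882
outer loop
vertex -1.281 -1.739 1.202
vertex -2.088 -1.838 1.622
vertex -1.738 -1.003 1.496
endloop
endfacet
facet normal 0.677 -0.003 -0.736
outer loop
vertex -0.622 -1.924 1.809
vertex -1.281 -1.739 1.202
vertex -0.832 -1.055 1.612
endloop
endfacet

endsolid


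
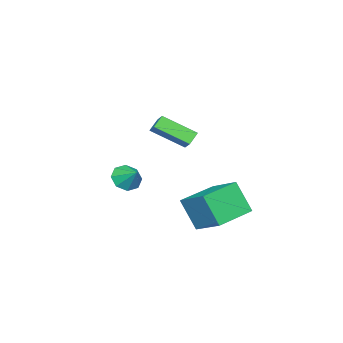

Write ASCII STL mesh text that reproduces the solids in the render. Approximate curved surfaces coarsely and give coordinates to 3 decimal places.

solid 
facet normal -0.349 -0.720 -0.600
outer loop
vertex -3.202 -2.251 -1.453
vertex -3.664 -2.571 -0.801
vertex -3.805 -1.988 -1.418
endloop
endfacet
facet normal 0.363 0.874 -0.323
outer loop
vertex -3.202 -2.251 -1.453
vertex -3.805 -1.988 -1.418
vertex -3.256 -1.729 -0.099
endloop
endfacet
facet normal -0.348 -0.720 -0.601
outer loop
vertex -3.805 -1.988 -1.418
vertex -3.664 -2.571 -0.801
vertex -4.325 -2.067 -1.022
endloop
endfacet
facet normal -0.222 0.970 -0.098
outer loop
vertex -3.805 -1.988 -1.418
vertex -4.325 -2.067 -1.022
vertex -3.256 -1.729 -0.099
endloop
endfacet
facet normal -0.348 -0.720 -0.601
outer loop
vertex -4.325 -2.067 -1.022
vertex -3.664 -2.571 -0.801
vertex -4.458 -2.441 -0.497
endloop
endfacet
facet normal -0.561 0.735 0.381
outer loop
vertex -4.325 -2.067 -1.022
vertex -4.458 -2.441 -0.497
vertex -3.256 -1.729 -0.099
endloop
endfacet
facet normal -0.348 -0.720 -0.601
outer loop
vertex -4.458 -2.441 -0.497
vertex -3.664 -2.571 -0.801
vertex -4.126 -2.891 -0.15
endloop
endfacet
facet normal -0.458 0.306 0.835
outer loop
vertex -4.458 -2.441 -0.497
vertex -4.126 -2.891 -0.15
vertex -3.256 -1.729 -0.099
endloop
endfacet
facet normal -0.349 -0.719 -0.601
outer loop
vertex -4.126 -2.891 -0.15
vertex -3.664 -2.571 -0.801
vertex -3.523 -3.154 -0.185
endloop
endfacet
facet normal 0.029 -0.066 0.997
outer loop
vertex -4.126 -2.891 -0.15
vertex -3.523 -3.154 -0.185
vertex -3.256 -1.729 -0.099
endloop
endfacet
facet normal -0.348 -0.719 -0.601
outer loop
vertex -3.523 -3.154 -0.185
vertex -3.664 -2.571 -0.801
vertex -3.003 -3.075 -0.581
endloop
endfacet
facet normal 0.613 -0.162 0.773
outer loop
vertex -3.523 -3.154 -0.185
vertex -3.003 -3.075 -0.581
vertex -3.256 -1.729 -0.099
endloop
endfacet
facet normal -0.349 -0.719 -0.601
outer loop
vertex -3.003 -3.075 -0.581
vertex -3.664 -2.571 -0.801
vertex -2.87 -2.701 -1.106
endloop
endfacet
facet normal 0.953 0.074 0.294
outer loop
vertex -3.003 -3.075 -0.581
vertex -2.87 -2.701 -1.106
vertex -3.256 -1.729 -0.099
endloop
endfacet
facet normal -0.348 -0.720 -0.600
outer loop
vertex -2.87 -2.701 -1.106
vertex -3.664 -2.571 -0.801
vertex -3.202 -2.251 -1.453
endloop
endfacet
facet normal 0.849 0.503 -0.160
outer loop
vertex -2.87 -2.701 -1.106
vertex -3.202 -2.251 -1.453
vertex -3.256 -1.729 -0.099
endloop
endfacet
facet normal -0.948 0.295 0.118
outer loop
vertex -3.359 2.409 -0.19
vertex -2.772 3.952 0.668
vertex -3.285 3.315 -1.87
endloop
endfacet
facet normal -0.316 -0.829 -0.461
outer loop
vertex -1.208 2.668 -2.128
vertex -3.359 2.409 -0.19
vertex -3.285 3.315 -1.87
endloop
endfacet
facet normal -0.948 0.295 0.118
outer loop
vertex -3.285 3.315 -1.87
vertex -2.772 3.952 0.668
vertex -2.698 4.858 -1.012
endloop
endfacet
facet normal 0.039 0.474 -0.879
outer loop
vertex -2.698 4.858 -1.012
vertex -1.208 2.668 -2.128
vertex -3.285 3.315 -1.87
endloop
endfacet
facet normal -0.039 -0.474 0.879
outer loop
vertex -3.359 2.409 -0.19
vertex -0.695 3.305 0.41
vertex -2.772 3.952 0.668
endloop
endfacet
facet normal -0.316 -0.829 -0.461
outer loop
vertex -1.282 1.762 -0.448
vertex -3.359 2.409 -0.19
vertex -1.208 2.668 -2.128
endloop
endfacet
facet normal -0.039 -0.474 0.879
outer loop
vertex -1.282 1.762 -0.448
vertex -0.695 3.305 0.41
vertex -3.359 2.409 -0.19
endloop
endfacet
facet normal 0.316 0.829 0.461
outer loop
vertex -2.772 3.952 0.668
vertex -0.695 3.305 0.41
vertex -2.698 4.858 -1.012
endloop
endfacet
facet normal 0.039 0.474 -0.879
outer loop
vertex -0.621 4.211 -1.27
vertex -1.208 2.668 -2.128
vertex -2.698 4.858 -1.012
endloop
endfacet
facet normal 0.316 0.829 0.461
outer loop
vertex -2.698 4.858 -1.012
vertex -0.695 3.305 0.41
vertex -0.621 4.211 -1.27
endloop
endfacet
facet normal 0.948 -0.295 -0.118
outer loop
vertex -0.621 4.211 -1.27
vertex -1.282 1.762 -0.448
vertex -1.208 2.668 -2.128
endloop
endfacet
facet normal 0.948 -0.295 -0.118
outer loop
vertex -0.695 3.305 0.41
vertex -1.282 1.762 -0.448
vertex -0.621 4.211 -1.27
endloop
endfacet
facet normal -0.536 -0.605 -0.589
outer loop
vertex -2.348 -0.49 3.33
vertex -2.996 -0.415 3.843
vertex -2.988 1.093 2.288
endloop
endfacet
facet normal 0.782 -0.090 -0.617
outer loop
vertex -2.544 1.595 2.777
vertex -2.348 -0.49 3.33
vertex -2.988 1.093 2.288
endloop
endfacet
facet normal -0.536 -0.605 -0.589
outer loop
vertex -2.988 1.093 2.288
vertex -2.996 -0.415 3.843
vertex -3.637 1.168 2.801
endloop
endfacet
facet normal -0.320 0.791 -0.521
outer loop
vertex -3.637 1.168 2.801
vertex -2.544 1.595 2.777
vertex -2.988 1.093 2.288
endloop
endfacet
facet normal 0.321 -0.791 0.521
outer loop
vertex -2.348 -0.49 3.33
vertex -2.552 0.087 4.332
vertex -2.996 -0.415 3.843
endloop
endfacet
facet normal 0.781 -0.090 -0.618
outer loop
vertex -1.903 0.012 3.819
vertex -2.348 -0.49 3.33
vertex -2.544 1.595 2.777
endloop
endfacet
facet normal 0.320 -0.791 0.521
outer loop
vertex -1.903 0.012 3.819
vertex -2.552 0.087 4.332
vertex -2.348 -0.49 3.33
endloop
endfacet
facet normal -0.782 0.090 0.617
outer loop
vertex -2.996 -0.415 3.843
vertex -2.552 0.087 4.332
vertex -3.637 1.168 2.801
endloop
endfacet
facet normal -0.321 0.791 -0.521
outer loop
vertex -3.192 1.67 3.29
vertex -2.544 1.595 2.777
vertex -3.637 1.168 2.801
endloop
endfacet
facet normal -0.781 0.091 0.618
outer loop
vertex -3.637 1.168 2.801
vertex -2.552 0.087 4.332
vertex -3.192 1.67 3.29
endloop
endfacet
facet normal 0.536 0.605 0.589
outer loop
vertex -3.192 1.67 3.29
vertex -1.903 0.012 3.819
vertex -2.544 1.595 2.777
endloop
endfacet
facet normal 0.536 0.605 0.589
outer loop
vertex -2.552 0.087 4.332
vertex -1.903 0.012 3.819
vertex -3.192 1.67 3.29
endloop
endfacet

endsolid


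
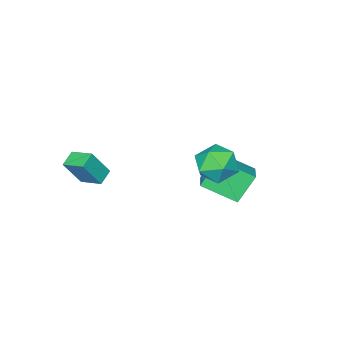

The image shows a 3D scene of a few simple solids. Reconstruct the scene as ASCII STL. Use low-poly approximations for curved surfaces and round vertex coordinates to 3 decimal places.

solid 
facet normal -0.449 0.234 -0.863
outer loop
vertex 2.222 -2.913 0.79
vertex 3.014 -2.659 0.447
vertex 2.421 -4.113 0.361
endloop
endfacet
facet normal -0.880 -0.282 0.381
outer loop
vertex 3.166 -4.501 1.793
vertex 2.222 -2.913 0.79
vertex 2.421 -4.113 0.361
endloop
endfacet
facet normal -0.449 0.234 -0.863
outer loop
vertex 2.421 -4.113 0.361
vertex 3.014 -2.659 0.447
vertex 3.213 -3.859 0.018
endloop
endfacet
facet normal 0.154 -0.930 -0.332
outer loop
vertex 3.213 -3.859 0.018
vertex 3.166 -4.501 1.793
vertex 2.421 -4.113 0.361
endloop
endfacet
facet normal -0.154 0.930 0.332
outer loop
vertex 2.222 -2.913 0.79
vertex 3.759 -3.047 1.879
vertex 3.014 -2.659 0.447
endloop
endfacet
facet normal -0.880 -0.282 0.381
outer loop
vertex 2.967 -3.301 2.222
vertex 2.222 -2.913 0.79
vertex 3.166 -4.501 1.793
endloop
endfacet
facet normal -0.154 0.930 0.332
outer loop
vertex 2.967 -3.301 2.222
vertex 3.759 -3.047 1.879
vertex 2.222 -2.913 0.79
endloop
endfacet
facet normal 0.880 0.282 -0.381
outer loop
vertex 3.014 -2.659 0.447
vertex 3.759 -3.047 1.879
vertex 3.213 -3.859 0.018
endloop
endfacet
facet normal 0.154 -0.930 -0.332
outer loop
vertex 3.958 -4.247 1.45
vertex 3.166 -4.501 1.793
vertex 3.213 -3.859 0.018
endloop
endfacet
facet normal 0.880 0.282 -0.381
outer loop
vertex 3.213 -3.859 0.018
vertex 3.759 -3.047 1.879
vertex 3.958 -4.247 1.45
endloop
endfacet
facet normal 0.449 -0.234 0.863
outer loop
vertex 3.958 -4.247 1.45
vertex 2.967 -3.301 2.222
vertex 3.166 -4.501 1.793
endloop
endfacet
facet normal 0.449 -0.234 0.863
outer loop
vertex 3.759 -3.047 1.879
vertex 2.967 -3.301 2.222
vertex 3.958 -4.247 1.45
endloop
endfacet
facet normal -0.497 0.742 -0.450
outer loop
vertex -3.856 0.663 -0.371
vertex -2.839 1.671 0.169
vertex -2.884 0.448 -1.798
endloop
endfacet
facet normal -0.664 -0.659 -0.353
outer loop
vertex -1.881 -1.051 -0.889
vertex -3.856 0.663 -0.371
vertex -2.884 0.448 -1.798
endloop
endfacet
facet normal -0.496 0.742 -0.450
outer loop
vertex -2.884 0.448 -1.798
vertex -2.839 1.671 0.169
vertex -1.867 1.455 -1.259
endloop
endfacet
facet normal 0.558 -0.124 -0.821
outer loop
vertex -1.867 1.455 -1.259
vertex -1.881 -1.051 -0.889
vertex -2.884 0.448 -1.798
endloop
endfacet
facet normal -0.558 0.124 0.820
outer loop
vertex -3.856 0.663 -0.371
vertex -1.836 0.172 1.078
vertex -2.839 1.671 0.169
endloop
endfacet
facet normal -0.664 -0.659 -0.353
outer loop
vertex -2.853 -0.835 0.539
vertex -3.856 0.663 -0.371
vertex -1.881 -1.051 -0.889
endloop
endfacet
facet normal -0.558 0.125 0.820
outer loop
vertex -2.853 -0.835 0.539
vertex -1.836 0.172 1.078
vertex -3.856 0.663 -0.371
endloop
endfacet
facet normal 0.665 0.659 0.353
outer loop
vertex -2.839 1.671 0.169
vertex -1.836 0.172 1.078
vertex -1.867 1.455 -1.259
endloop
endfacet
facet normal 0.559 -0.124 -0.820
outer loop
vertex -0.864 -0.043 -0.349
vertex -1.881 -1.051 -0.889
vertex -1.867 1.455 -1.259
endloop
endfacet
facet normal 0.664 0.659 0.353
outer loop
vertex -1.867 1.455 -1.259
vertex -1.836 0.172 1.078
vertex -0.864 -0.043 -0.349
endloop
endfacet
facet normal 0.497 -0.742 0.450
outer loop
vertex -0.864 -0.043 -0.349
vertex -2.853 -0.835 0.539
vertex -1.881 -1.051 -0.889
endloop
endfacet
facet normal 0.496 -0.742 0.450
outer loop
vertex -1.836 0.172 1.078
vertex -2.853 -0.835 0.539
vertex -0.864 -0.043 -0.349
endloop
endfacet
facet normal -0.817 -0.569 0.094
outer loop
vertex -0.898 2.11 3.011
vertex -0.295 1.187 2.66
vertex -0.348 1.449 3.786
endloop
endfacet
facet normal -0.827 -0.030 0.561
outer loop
vertex -0.898 2.11 3.011
vertex -0.348 1.449 3.786
vertex -0.322 2.601 3.886
endloop
endfacet
facet normal -0.790 0.581 0.194
outer loop
vertex -0.898 2.11 3.011
vertex -0.322 2.601 3.886
vertex -0.253 3.051 2.822
endloop
endfacet
facet normal -0.758 0.419 -0.500
outer loop
vertex -0.898 2.11 3.011
vertex -0.253 3.051 2.822
vertex -0.237 2.177 2.065
endloop
endfacet
facet normal -0.774 -0.292 -0.562
outer loop
vertex -0.898 2.11 3.011
vertex -0.237 2.177 2.065
vertex -0.295 1.187 2.66
endloop
endfacet
facet normal -0.241 -0.079 0.967
outer loop
vertex -0.322 2.601 3.886
vertex -0.348 1.449 3.786
vertex 0.637 1.983 4.075
endloop
endfacet
facet normal -0.225 -0.951 0.211
outer loop
vertex -0.348 1.449 3.786
vertex -0.295 1.187 2.66
vertex 0.653 1.109 3.318
endloop
endfacet
facet normal -0.156 -0.502 -0.851
outer loop
vertex -0.295 1.187 2.66
vertex -0.237 2.177 2.065
vertex 0.722 1.559 2.254
endloop
endfacet
facet normal -0.131 0.648 -0.751
outer loop
vertex -0.237 2.177 2.065
vertex -0.253 3.051 2.822
vertex 0.748 2.711 2.354
endloop
endfacet
facet normal -0.184 0.910 0.373
outer loop
vertex -0.253 3.051 2.822
vertex -0.322 2.601 3.886
vertex 0.695 2.973 3.48
endloop
endfacet
facet normal 0.758 -0.419 0.500
outer loop
vertex 1.298 2.05 3.129
vertex 0.637 1.983 4.075
vertex 0.653 1.109 3.318
endloop
endfacet
facet normal 0.790 -0.581 -0.194
outer loop
vertex 1.298 2.05 3.129
vertex 0.653 1.109 3.318
vertex 0.722 1.559 2.254
endloop
endfacet
facet normal 0.827 0.030 -0.561
outer loop
vertex 1.298 2.05 3.129
vertex 0.722 1.559 2.254
vertex 0.748 2.711 2.354
endloop
endfacet
facet normal 0.817 0.569 -0.094
outer loop
vertex 1.298 2.05 3.129
vertex 0.748 2.711 2.354
vertex 0.695 2.973 3.48
endloop
endfacet
facet normal 0.774 0.292 0.562
outer loop
vertex 1.298 2.05 3.129
vertex 0.695 2.973 3.48
vertex 0.637 1.983 4.075
endloop
endfacet
facet normal 0.131 -0.648 0.751
outer loop
vertex 0.653 1.109 3.318
vertex 0.637 1.983 4.075
vertex -0.348 1.449 3.786
endloop
endfacet
facet normal 0.184 -0.910 -0.373
outer loop
vertex 0.722 1.559 2.254
vertex 0.653 1.109 3.318
vertex -0.295 1.187 2.66
endloop
endfacet
facet normal 0.241 0.079 -0.967
outer loop
vertex 0.748 2.711 2.354
vertex 0.722 1.559 2.254
vertex -0.237 2.177 2.065
endloop
endfacet
facet normal 0.225 0.951 -0.211
outer loop
vertex 0.695 2.973 3.48
vertex 0.748 2.711 2.354
vertex -0.253 3.051 2.822
endloop
endfacet
facet normal 0.156 0.502 0.851
outer loop
vertex 0.637 1.983 4.075
vertex 0.695 2.973 3.48
vertex -0.322 2.601 3.886
endloop
endfacet

endsolid


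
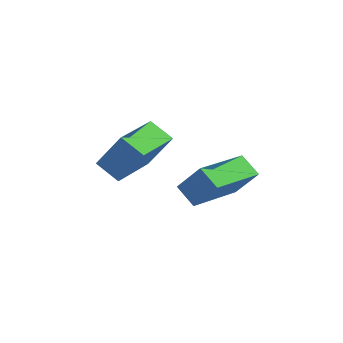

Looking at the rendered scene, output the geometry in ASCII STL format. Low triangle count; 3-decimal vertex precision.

solid 
facet normal -0.838 0.235 0.493
outer loop
vertex -2.312 -2.402 -2.542
vertex -2.007 -0.666 -2.853
vertex -3.08 -2.493 -3.803
endloop
endfacet
facet normal -0.170 -0.970 0.174
outer loop
vertex -2.293 -2.714 -4.267
vertex -2.312 -2.402 -2.542
vertex -3.08 -2.493 -3.803
endloop
endfacet
facet normal -0.837 0.235 0.494
outer loop
vertex -3.08 -2.493 -3.803
vertex -2.007 -0.666 -2.853
vertex -2.776 -0.757 -4.114
endloop
endfacet
facet normal -0.520 -0.062 -0.852
outer loop
vertex -2.776 -0.757 -4.114
vertex -2.293 -2.714 -4.267
vertex -3.08 -2.493 -3.803
endloop
endfacet
facet normal 0.520 0.061 0.852
outer loop
vertex -2.312 -2.402 -2.542
vertex -1.22 -0.887 -3.317
vertex -2.007 -0.666 -2.853
endloop
endfacet
facet normal -0.170 -0.970 0.174
outer loop
vertex -1.524 -2.623 -3.006
vertex -2.312 -2.402 -2.542
vertex -2.293 -2.714 -4.267
endloop
endfacet
facet normal 0.519 0.062 0.852
outer loop
vertex -1.524 -2.623 -3.006
vertex -1.22 -0.887 -3.317
vertex -2.312 -2.402 -2.542
endloop
endfacet
facet normal 0.170 0.970 -0.174
outer loop
vertex -2.007 -0.666 -2.853
vertex -1.22 -0.887 -3.317
vertex -2.776 -0.757 -4.114
endloop
endfacet
facet normal -0.519 -0.061 -0.852
outer loop
vertex -1.988 -0.978 -4.578
vertex -2.293 -2.714 -4.267
vertex -2.776 -0.757 -4.114
endloop
endfacet
facet normal 0.170 0.970 -0.173
outer loop
vertex -2.776 -0.757 -4.114
vertex -1.22 -0.887 -3.317
vertex -1.988 -0.978 -4.578
endloop
endfacet
facet normal 0.837 -0.236 -0.494
outer loop
vertex -1.988 -0.978 -4.578
vertex -1.524 -2.623 -3.006
vertex -2.293 -2.714 -4.267
endloop
endfacet
facet normal 0.838 -0.235 -0.493
outer loop
vertex -1.22 -0.887 -3.317
vertex -1.524 -2.623 -3.006
vertex -1.988 -0.978 -4.578
endloop
endfacet
facet normal -0.737 0.416 0.533
outer loop
vertex 0.548 -3.632 -2.422
vertex 1.22 -1.759 -2.956
vertex -0.139 -3.652 -3.357
endloop
endfacet
facet normal -0.326 -0.909 0.259
outer loop
vertex 0.48 -4.001 -3.804
vertex 0.548 -3.632 -2.422
vertex -0.139 -3.652 -3.357
endloop
endfacet
facet normal -0.737 0.416 0.533
outer loop
vertex -0.139 -3.652 -3.357
vertex 1.22 -1.759 -2.956
vertex 0.533 -1.779 -3.89
endloop
endfacet
facet normal -0.592 -0.017 -0.806
outer loop
vertex 0.533 -1.779 -3.89
vertex 0.48 -4.001 -3.804
vertex -0.139 -3.652 -3.357
endloop
endfacet
facet normal 0.592 0.017 0.806
outer loop
vertex 0.548 -3.632 -2.422
vertex 1.839 -2.108 -3.403
vertex 1.22 -1.759 -2.956
endloop
endfacet
facet normal -0.325 -0.909 0.259
outer loop
vertex 1.167 -3.981 -2.87
vertex 0.548 -3.632 -2.422
vertex 0.48 -4.001 -3.804
endloop
endfacet
facet normal 0.592 0.017 0.805
outer loop
vertex 1.167 -3.981 -2.87
vertex 1.839 -2.108 -3.403
vertex 0.548 -3.632 -2.422
endloop
endfacet
facet normal 0.326 0.909 -0.259
outer loop
vertex 1.22 -1.759 -2.956
vertex 1.839 -2.108 -3.403
vertex 0.533 -1.779 -3.89
endloop
endfacet
facet normal -0.593 -0.017 -0.805
outer loop
vertex 1.152 -2.128 -4.338
vertex 0.48 -4.001 -3.804
vertex 0.533 -1.779 -3.89
endloop
endfacet
facet normal 0.326 0.909 -0.259
outer loop
vertex 0.533 -1.779 -3.89
vertex 1.839 -2.108 -3.403
vertex 1.152 -2.128 -4.338
endloop
endfacet
facet normal 0.737 -0.416 -0.533
outer loop
vertex 1.152 -2.128 -4.338
vertex 1.167 -3.981 -2.87
vertex 0.48 -4.001 -3.804
endloop
endfacet
facet normal 0.737 -0.416 -0.533
outer loop
vertex 1.839 -2.108 -3.403
vertex 1.167 -3.981 -2.87
vertex 1.152 -2.128 -4.338
endloop
endfacet

endsolid
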